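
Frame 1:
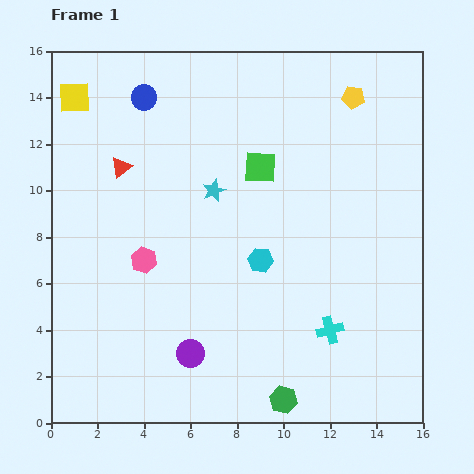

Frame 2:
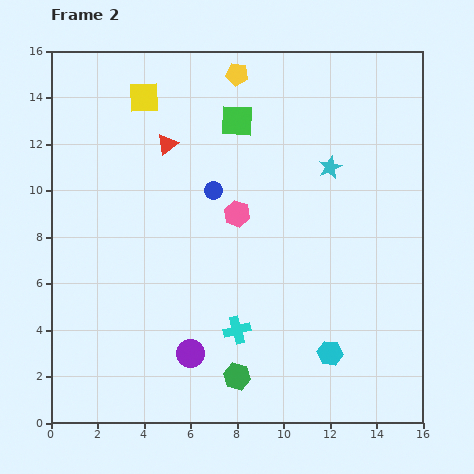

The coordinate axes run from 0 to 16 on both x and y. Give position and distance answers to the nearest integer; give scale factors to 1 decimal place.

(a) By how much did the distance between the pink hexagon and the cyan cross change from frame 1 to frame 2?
-4

Distance in frame 1: 9. Distance in frame 2: 5.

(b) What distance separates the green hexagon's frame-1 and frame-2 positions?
2

The green hexagon moved from (10, 1) to (8, 2), a distance of √(2² + 1²) ≈ 2.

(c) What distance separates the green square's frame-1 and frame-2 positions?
2

The green square moved from (9, 11) to (8, 13), a distance of √(1² + 2²) ≈ 2.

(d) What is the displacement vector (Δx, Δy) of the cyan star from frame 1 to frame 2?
(5, 1)

The cyan star was at (7, 10) in frame 1 and (12, 11) in frame 2.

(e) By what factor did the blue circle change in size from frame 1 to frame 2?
0.7×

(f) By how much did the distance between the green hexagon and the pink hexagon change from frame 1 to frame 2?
-1

Distance in frame 1: 8. Distance in frame 2: 7.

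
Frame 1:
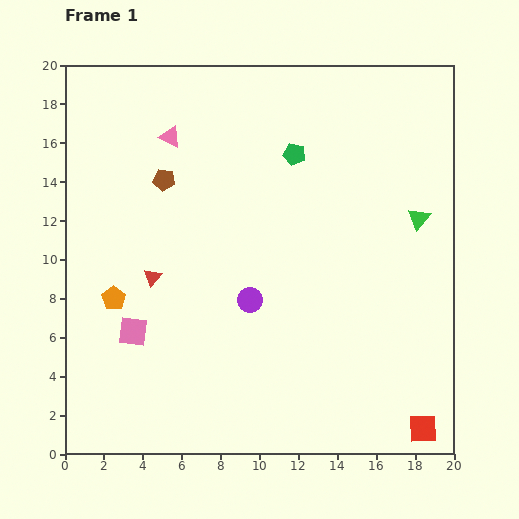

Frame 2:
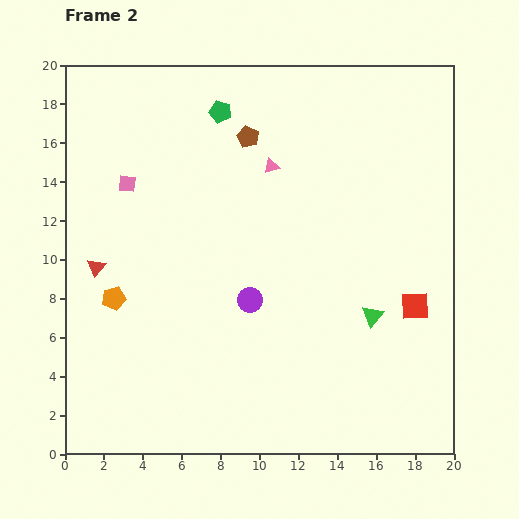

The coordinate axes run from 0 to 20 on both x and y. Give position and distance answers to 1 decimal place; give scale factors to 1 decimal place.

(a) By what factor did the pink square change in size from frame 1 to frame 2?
0.6×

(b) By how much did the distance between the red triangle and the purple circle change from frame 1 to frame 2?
+3.0

Distance in frame 1: 5.1. Distance in frame 2: 8.1.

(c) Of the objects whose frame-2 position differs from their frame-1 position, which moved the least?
the red triangle

(moved 2.9)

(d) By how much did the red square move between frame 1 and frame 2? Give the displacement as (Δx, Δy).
(-0.4, 6.3)

The red square was at (18.4, 1.3) in frame 1 and (18.0, 7.6) in frame 2.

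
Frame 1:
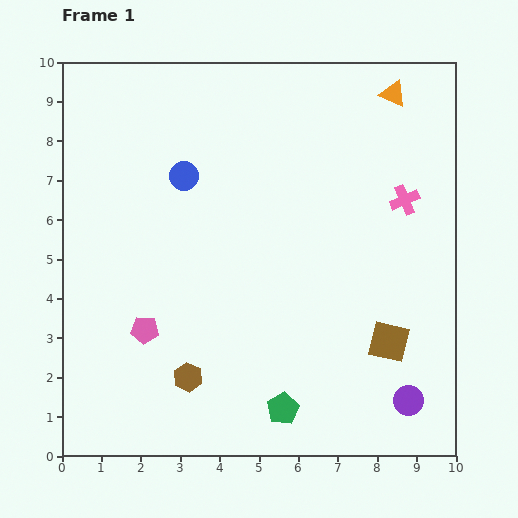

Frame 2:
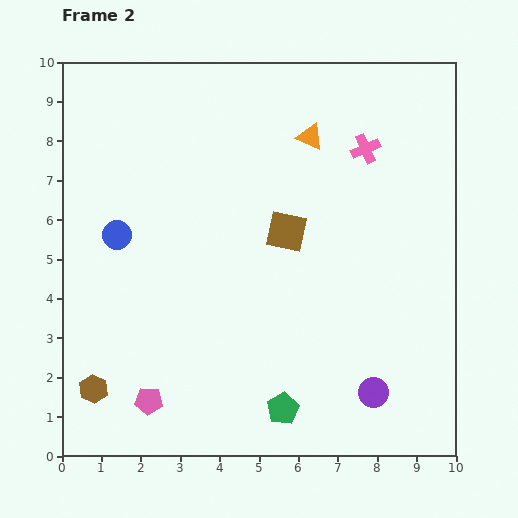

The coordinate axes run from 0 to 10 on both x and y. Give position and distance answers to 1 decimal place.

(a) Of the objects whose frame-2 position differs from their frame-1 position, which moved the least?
the purple circle

(moved 0.9)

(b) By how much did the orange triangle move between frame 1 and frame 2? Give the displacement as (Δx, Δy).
(-2.1, -1.1)

The orange triangle was at (8.4, 9.2) in frame 1 and (6.3, 8.1) in frame 2.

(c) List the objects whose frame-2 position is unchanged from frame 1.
the green pentagon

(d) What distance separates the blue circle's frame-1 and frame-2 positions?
2.3

The blue circle moved from (3.1, 7.1) to (1.4, 5.6), a distance of √(1.7² + 1.5²) ≈ 2.3.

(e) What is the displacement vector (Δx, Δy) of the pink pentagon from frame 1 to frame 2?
(0.1, -1.8)

The pink pentagon was at (2.1, 3.2) in frame 1 and (2.2, 1.4) in frame 2.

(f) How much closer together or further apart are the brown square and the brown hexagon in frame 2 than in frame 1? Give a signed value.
+1.1

Distance in frame 1: 5.2. Distance in frame 2: 6.3.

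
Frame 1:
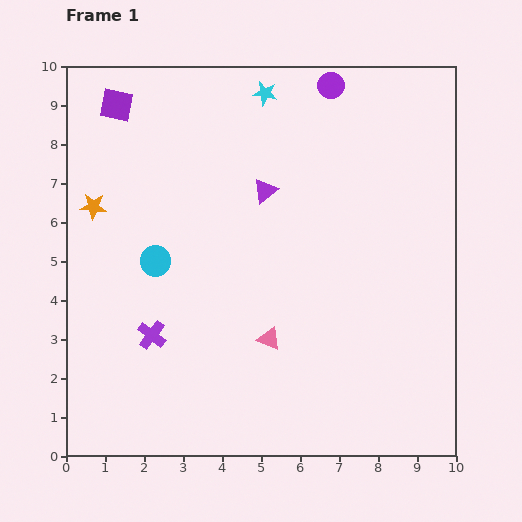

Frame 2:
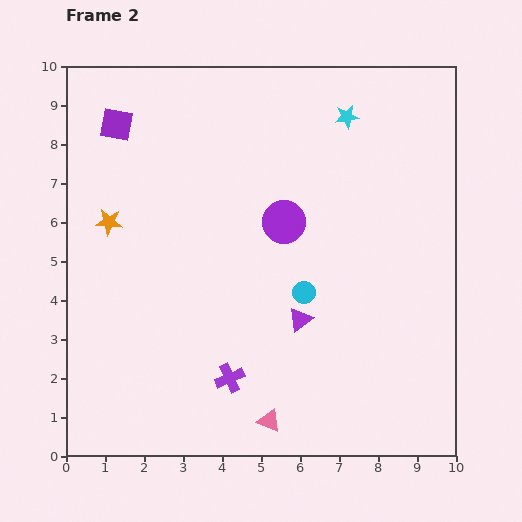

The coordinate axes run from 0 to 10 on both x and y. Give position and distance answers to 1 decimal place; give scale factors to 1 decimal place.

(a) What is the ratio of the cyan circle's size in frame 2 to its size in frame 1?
0.7×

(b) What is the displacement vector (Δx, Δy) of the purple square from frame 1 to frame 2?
(0.0, -0.5)

The purple square was at (1.3, 9.0) in frame 1 and (1.3, 8.5) in frame 2.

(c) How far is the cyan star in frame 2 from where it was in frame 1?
2.2

The cyan star moved from (5.1, 9.3) to (7.2, 8.7), a distance of √(2.1² + 0.6²) ≈ 2.2.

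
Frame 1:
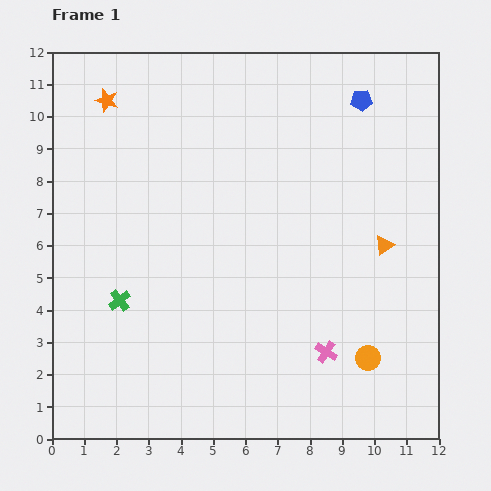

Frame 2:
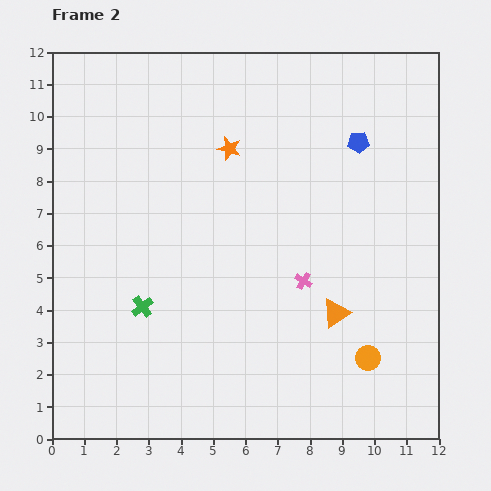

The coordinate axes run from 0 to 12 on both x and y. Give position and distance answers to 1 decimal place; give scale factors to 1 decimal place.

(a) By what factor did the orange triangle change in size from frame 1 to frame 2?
1.5×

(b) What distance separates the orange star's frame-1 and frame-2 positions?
4.1

The orange star moved from (1.7, 10.5) to (5.5, 9.0), a distance of √(3.8² + 1.5²) ≈ 4.1.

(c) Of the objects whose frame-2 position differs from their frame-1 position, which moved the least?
the green cross

(moved 0.7)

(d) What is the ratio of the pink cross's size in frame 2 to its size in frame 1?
0.8×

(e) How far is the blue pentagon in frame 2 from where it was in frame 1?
1.3

The blue pentagon moved from (9.6, 10.5) to (9.5, 9.2), a distance of √(0.1² + 1.3²) ≈ 1.3.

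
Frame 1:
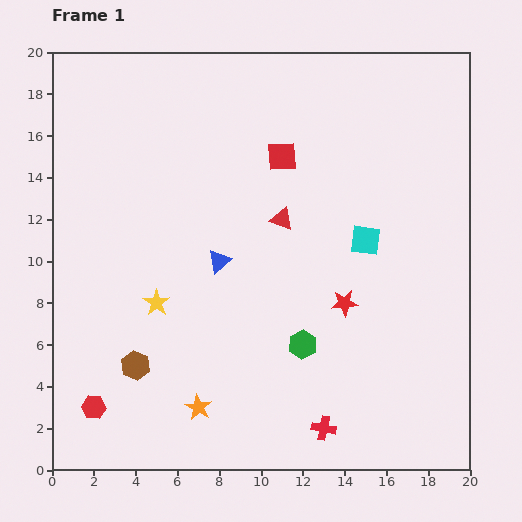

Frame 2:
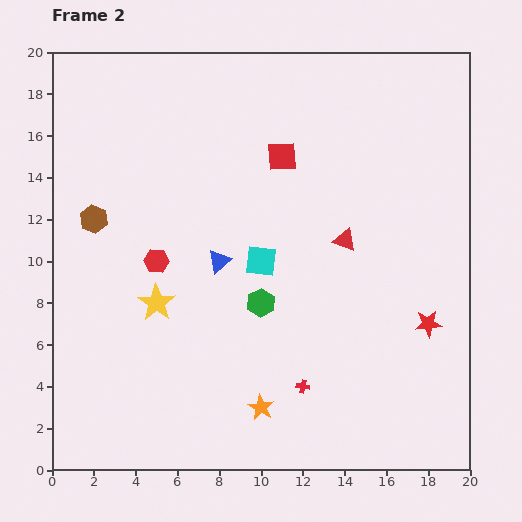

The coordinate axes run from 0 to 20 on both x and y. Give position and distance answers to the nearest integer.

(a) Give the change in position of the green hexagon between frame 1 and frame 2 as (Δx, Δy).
(-2, 2)

The green hexagon was at (12, 6) in frame 1 and (10, 8) in frame 2.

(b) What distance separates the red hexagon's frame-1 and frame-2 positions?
8

The red hexagon moved from (2, 3) to (5, 10), a distance of √(3² + 7²) ≈ 8.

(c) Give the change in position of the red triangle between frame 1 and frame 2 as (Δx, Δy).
(3, -1)

The red triangle was at (11, 12) in frame 1 and (14, 11) in frame 2.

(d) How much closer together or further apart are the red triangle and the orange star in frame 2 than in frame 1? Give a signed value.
-1

Distance in frame 1: 10. Distance in frame 2: 9.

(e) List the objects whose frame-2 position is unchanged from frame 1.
the red square, the blue triangle, the yellow star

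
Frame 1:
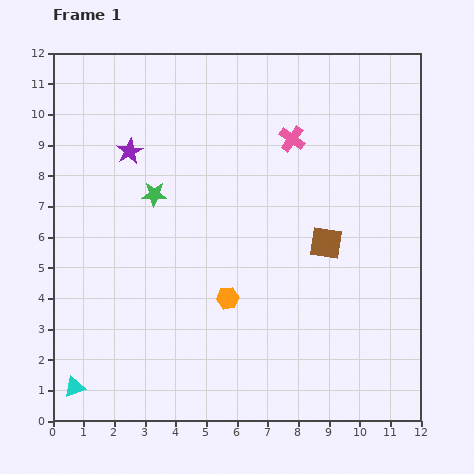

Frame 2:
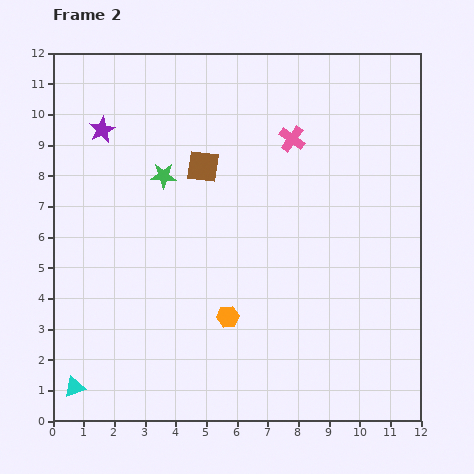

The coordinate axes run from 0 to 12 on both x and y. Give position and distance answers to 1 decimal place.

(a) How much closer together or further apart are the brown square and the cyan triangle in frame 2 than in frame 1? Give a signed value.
-1.2

Distance in frame 1: 9.5. Distance in frame 2: 8.3.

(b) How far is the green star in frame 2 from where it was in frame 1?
0.7

The green star moved from (3.3, 7.4) to (3.6, 8.0), a distance of √(0.3² + 0.6²) ≈ 0.7.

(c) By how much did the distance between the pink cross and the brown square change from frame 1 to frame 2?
-0.6

Distance in frame 1: 3.6. Distance in frame 2: 3.0.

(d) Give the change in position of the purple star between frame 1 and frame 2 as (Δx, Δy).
(-0.9, 0.7)

The purple star was at (2.5, 8.8) in frame 1 and (1.6, 9.5) in frame 2.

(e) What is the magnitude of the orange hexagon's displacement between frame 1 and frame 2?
0.6

The orange hexagon moved from (5.7, 4.0) to (5.7, 3.4), a distance of √(0.0² + 0.6²) ≈ 0.6.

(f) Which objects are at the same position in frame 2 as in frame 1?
the cyan triangle, the pink cross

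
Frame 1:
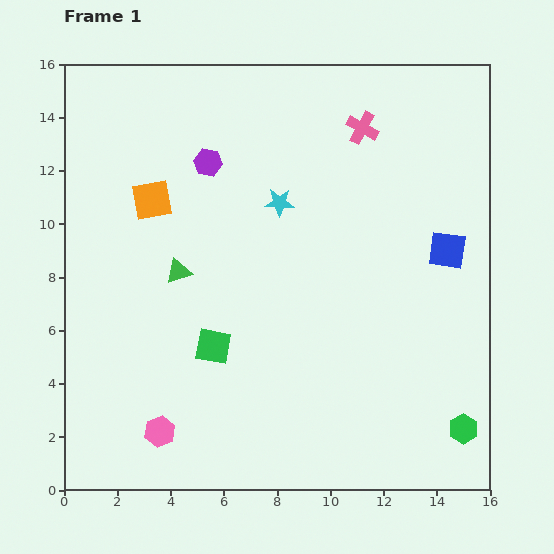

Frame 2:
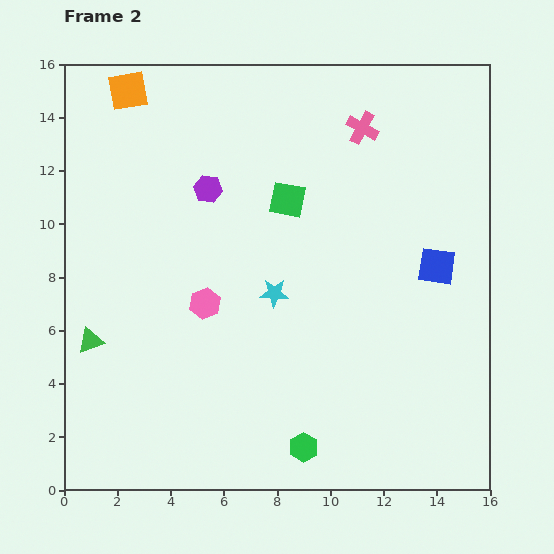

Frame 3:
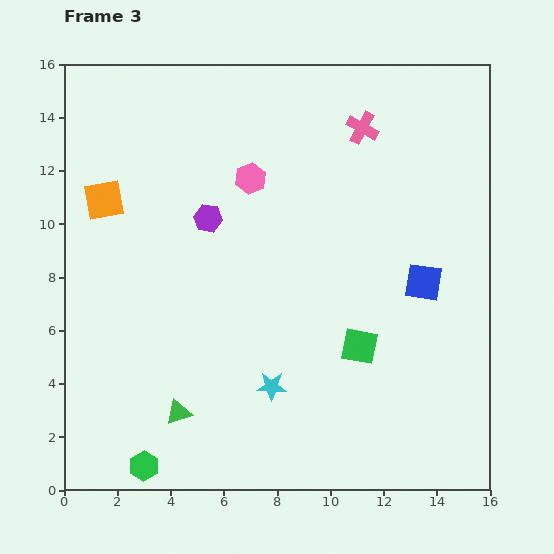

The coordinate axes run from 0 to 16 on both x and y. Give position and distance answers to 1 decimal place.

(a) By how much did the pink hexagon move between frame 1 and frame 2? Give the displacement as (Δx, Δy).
(1.7, 4.8)

The pink hexagon was at (3.6, 2.2) in frame 1 and (5.3, 7.0) in frame 2.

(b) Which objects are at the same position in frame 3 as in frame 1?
the pink cross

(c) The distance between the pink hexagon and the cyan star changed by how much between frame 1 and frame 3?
-1.9

Distance in frame 1: 9.7. Distance in frame 3: 7.8.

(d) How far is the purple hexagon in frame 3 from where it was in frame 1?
2.1

The purple hexagon moved from (5.4, 12.3) to (5.4, 10.2), a distance of √(0.0² + 2.1²) ≈ 2.1.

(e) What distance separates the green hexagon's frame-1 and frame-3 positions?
12.1

The green hexagon moved from (15.0, 2.3) to (3.0, 0.9), a distance of √(12.0² + 1.4²) ≈ 12.1.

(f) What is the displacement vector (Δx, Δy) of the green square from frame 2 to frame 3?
(2.7, -5.5)

The green square was at (8.4, 10.9) in frame 2 and (11.1, 5.4) in frame 3.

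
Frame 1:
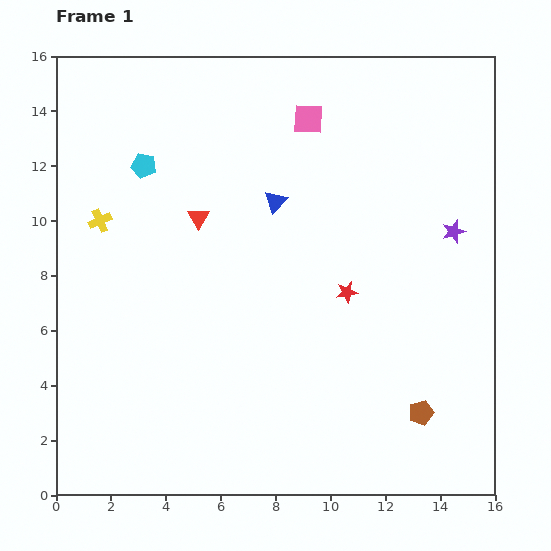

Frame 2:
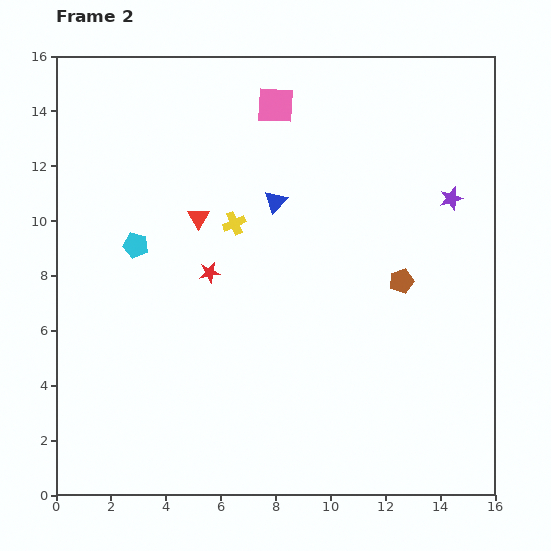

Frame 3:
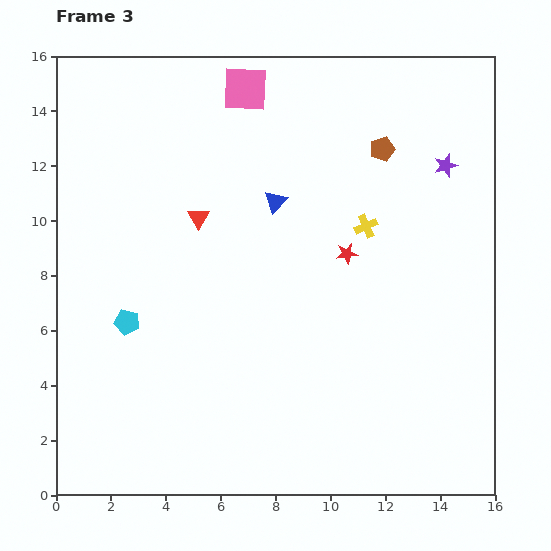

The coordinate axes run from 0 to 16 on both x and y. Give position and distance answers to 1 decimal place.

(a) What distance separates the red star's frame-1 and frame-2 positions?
5.0

The red star moved from (10.6, 7.4) to (5.6, 8.1), a distance of √(5.0² + 0.7²) ≈ 5.0.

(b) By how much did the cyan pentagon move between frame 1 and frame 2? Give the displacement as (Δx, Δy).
(-0.3, -2.9)

The cyan pentagon was at (3.2, 12.0) in frame 1 and (2.9, 9.1) in frame 2.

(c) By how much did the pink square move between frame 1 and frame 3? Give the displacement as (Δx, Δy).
(-2.3, 1.1)

The pink square was at (9.2, 13.7) in frame 1 and (6.9, 14.8) in frame 3.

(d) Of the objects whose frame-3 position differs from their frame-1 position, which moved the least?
the red star

(moved 1.4)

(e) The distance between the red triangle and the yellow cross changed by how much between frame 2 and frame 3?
+4.8

Distance in frame 2: 1.3. Distance in frame 3: 6.1.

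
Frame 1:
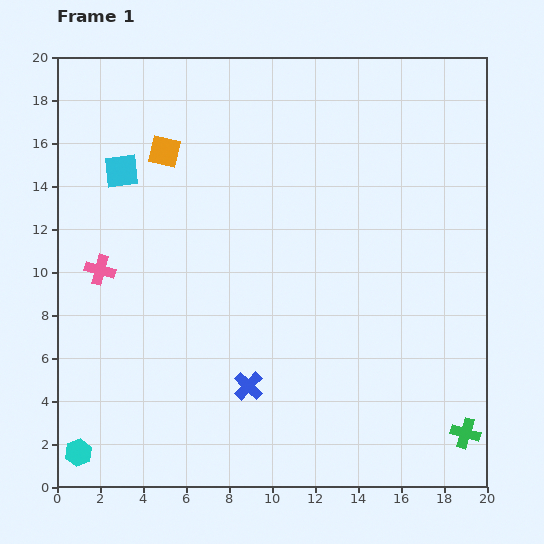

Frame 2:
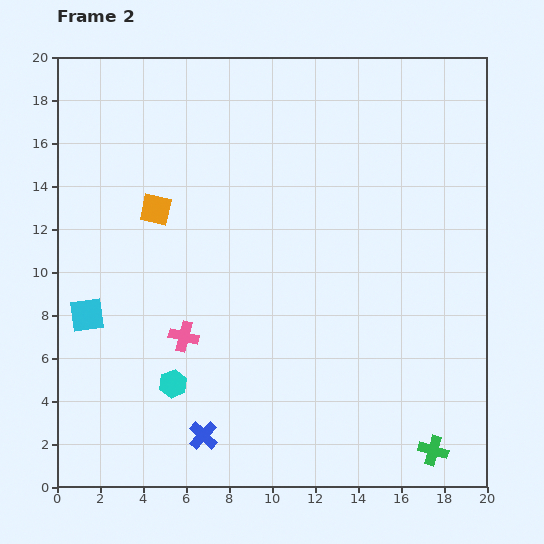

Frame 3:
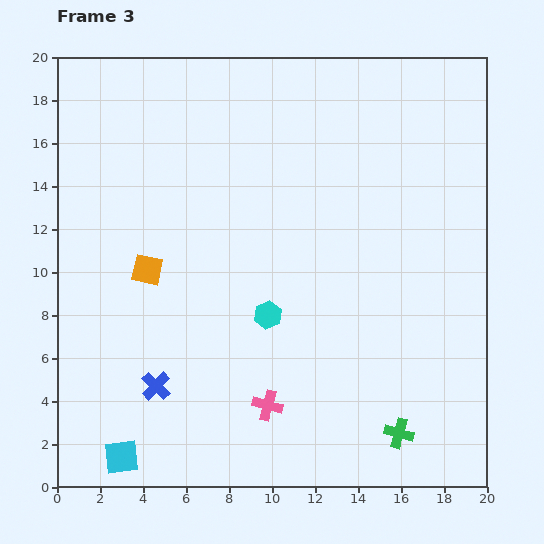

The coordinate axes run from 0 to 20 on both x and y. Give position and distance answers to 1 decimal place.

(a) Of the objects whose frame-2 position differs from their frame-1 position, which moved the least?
the green cross

(moved 1.7)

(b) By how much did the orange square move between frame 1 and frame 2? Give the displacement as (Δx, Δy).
(-0.4, -2.7)

The orange square was at (5.0, 15.6) in frame 1 and (4.6, 12.9) in frame 2.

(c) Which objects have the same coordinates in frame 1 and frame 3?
none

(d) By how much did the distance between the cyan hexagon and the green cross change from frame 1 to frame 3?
-9.8

Distance in frame 1: 18.0. Distance in frame 3: 8.2.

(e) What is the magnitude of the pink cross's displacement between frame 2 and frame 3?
5.0

The pink cross moved from (5.9, 7.0) to (9.8, 3.8), a distance of √(3.9² + 3.2²) ≈ 5.0.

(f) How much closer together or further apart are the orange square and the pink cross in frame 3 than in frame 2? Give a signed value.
+2.4

Distance in frame 2: 6.0. Distance in frame 3: 8.4.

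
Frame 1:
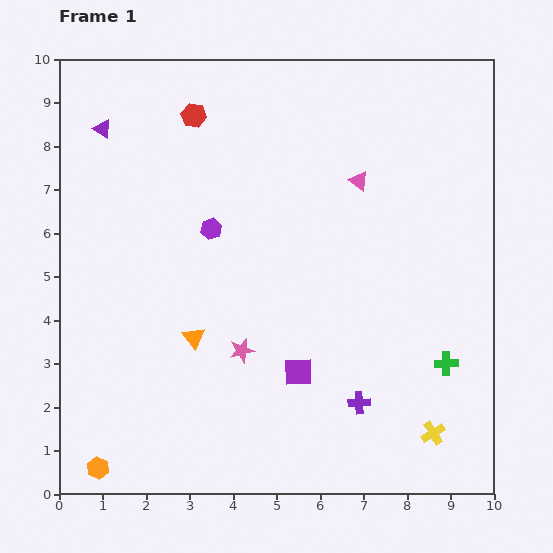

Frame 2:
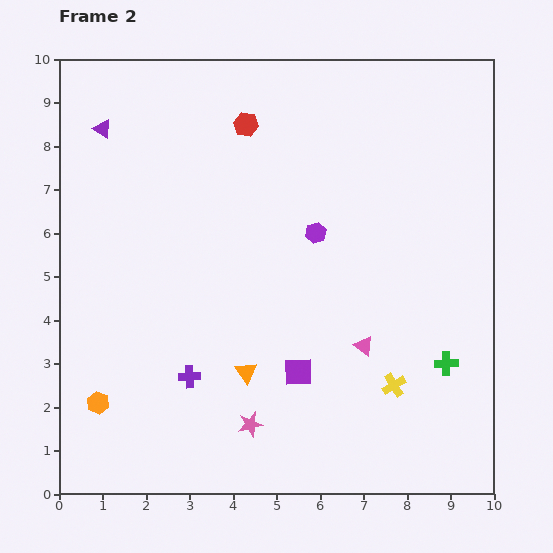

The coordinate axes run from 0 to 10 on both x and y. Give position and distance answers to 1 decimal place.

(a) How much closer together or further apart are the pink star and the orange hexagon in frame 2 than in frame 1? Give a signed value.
-0.8

Distance in frame 1: 4.3. Distance in frame 2: 3.5.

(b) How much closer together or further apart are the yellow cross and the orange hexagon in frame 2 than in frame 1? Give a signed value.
-0.9

Distance in frame 1: 7.7. Distance in frame 2: 6.8.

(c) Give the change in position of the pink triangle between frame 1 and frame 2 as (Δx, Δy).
(0.1, -3.8)

The pink triangle was at (6.9, 7.2) in frame 1 and (7.0, 3.4) in frame 2.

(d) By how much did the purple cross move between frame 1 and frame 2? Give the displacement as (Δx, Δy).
(-3.9, 0.6)

The purple cross was at (6.9, 2.1) in frame 1 and (3.0, 2.7) in frame 2.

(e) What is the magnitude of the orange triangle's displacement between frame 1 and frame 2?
1.4

The orange triangle moved from (3.1, 3.6) to (4.3, 2.8), a distance of √(1.2² + 0.8²) ≈ 1.4.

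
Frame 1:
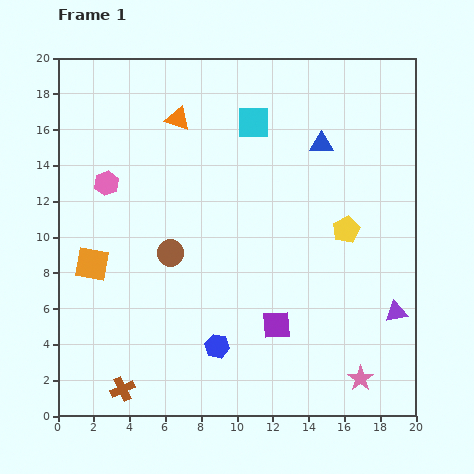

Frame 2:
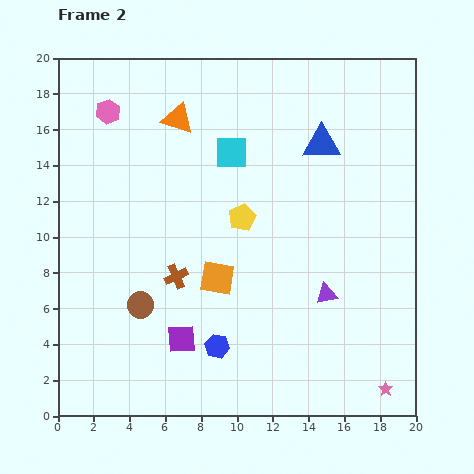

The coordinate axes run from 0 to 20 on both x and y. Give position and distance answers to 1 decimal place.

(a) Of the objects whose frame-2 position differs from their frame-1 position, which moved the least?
the pink star

(moved 1.5)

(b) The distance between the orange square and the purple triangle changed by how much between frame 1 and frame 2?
-11.0

Distance in frame 1: 17.2. Distance in frame 2: 6.2.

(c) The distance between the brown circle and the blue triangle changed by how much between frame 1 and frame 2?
+3.1

Distance in frame 1: 10.4. Distance in frame 2: 13.5.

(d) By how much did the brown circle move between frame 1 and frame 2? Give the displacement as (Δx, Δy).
(-1.7, -2.9)

The brown circle was at (6.3, 9.1) in frame 1 and (4.6, 6.2) in frame 2.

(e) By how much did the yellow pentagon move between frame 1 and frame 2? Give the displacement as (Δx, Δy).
(-5.8, 0.7)

The yellow pentagon was at (16.1, 10.4) in frame 1 and (10.3, 11.1) in frame 2.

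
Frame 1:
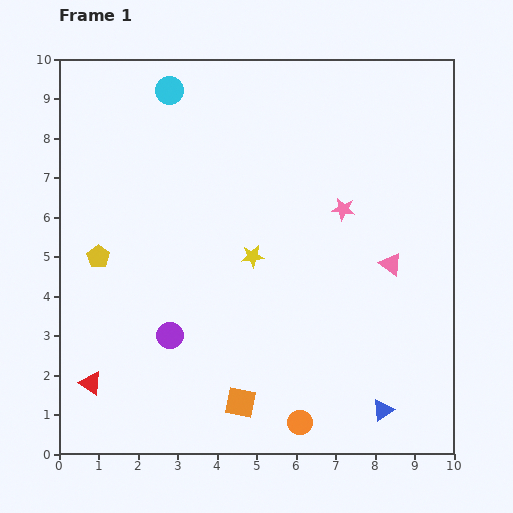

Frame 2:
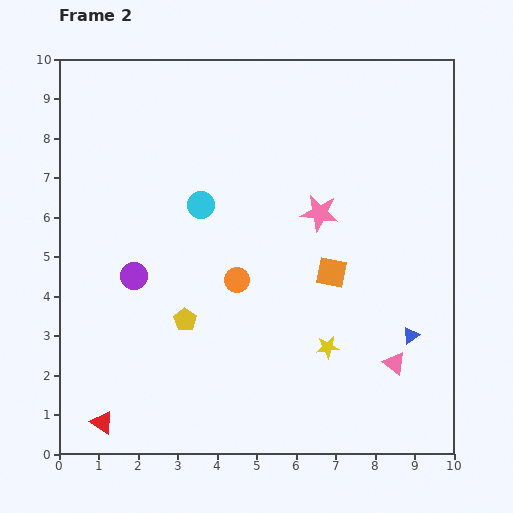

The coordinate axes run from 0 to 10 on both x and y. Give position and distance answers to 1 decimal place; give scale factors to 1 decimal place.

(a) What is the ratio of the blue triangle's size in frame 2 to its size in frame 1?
0.7×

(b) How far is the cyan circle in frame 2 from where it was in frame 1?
3.0

The cyan circle moved from (2.8, 9.2) to (3.6, 6.3), a distance of √(0.8² + 2.9²) ≈ 3.0.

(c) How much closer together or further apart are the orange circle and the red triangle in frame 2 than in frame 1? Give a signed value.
-0.4

Distance in frame 1: 5.4. Distance in frame 2: 5.0.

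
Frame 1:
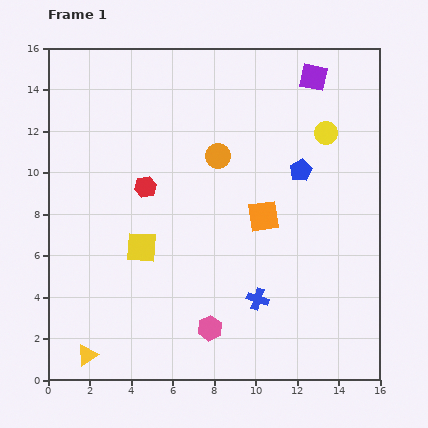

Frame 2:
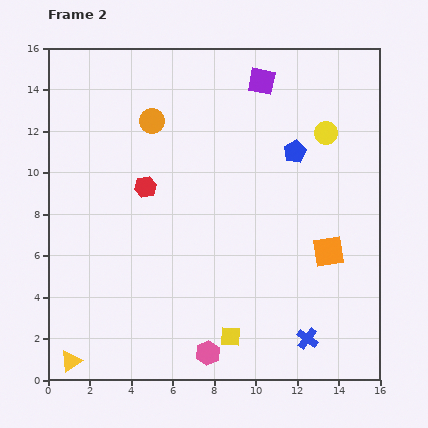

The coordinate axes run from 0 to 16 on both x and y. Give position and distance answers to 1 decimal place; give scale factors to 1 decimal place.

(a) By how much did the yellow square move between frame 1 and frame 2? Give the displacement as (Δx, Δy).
(4.3, -4.3)

The yellow square was at (4.5, 6.4) in frame 1 and (8.8, 2.1) in frame 2.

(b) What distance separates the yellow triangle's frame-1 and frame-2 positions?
0.9

The yellow triangle moved from (1.9, 1.2) to (1.1, 0.9), a distance of √(0.8² + 0.3²) ≈ 0.9.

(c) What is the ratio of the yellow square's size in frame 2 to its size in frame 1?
0.6×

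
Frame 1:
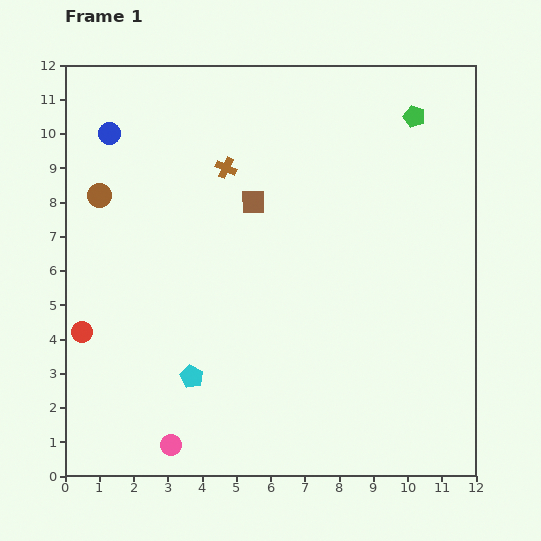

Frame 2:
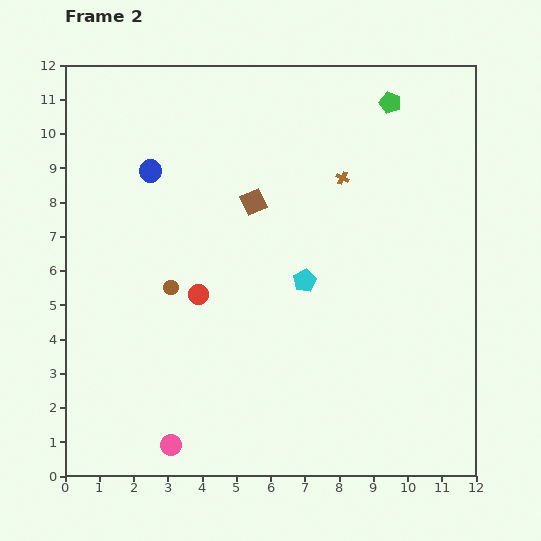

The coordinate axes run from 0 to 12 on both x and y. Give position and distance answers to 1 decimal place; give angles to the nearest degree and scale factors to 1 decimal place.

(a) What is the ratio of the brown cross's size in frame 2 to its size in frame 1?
0.6×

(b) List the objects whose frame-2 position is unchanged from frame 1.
the brown square, the pink circle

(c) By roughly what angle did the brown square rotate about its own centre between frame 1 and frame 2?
23° counter-clockwise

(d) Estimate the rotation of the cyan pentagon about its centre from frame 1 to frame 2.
18° clockwise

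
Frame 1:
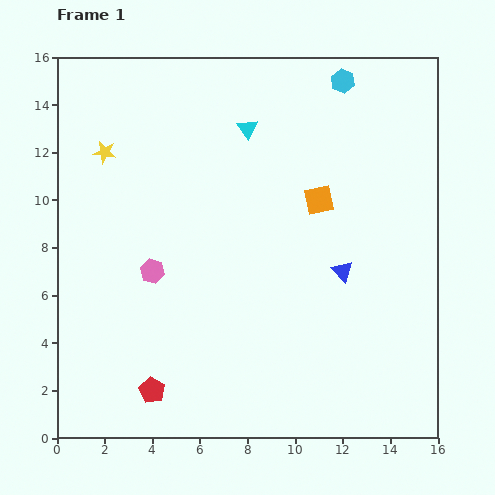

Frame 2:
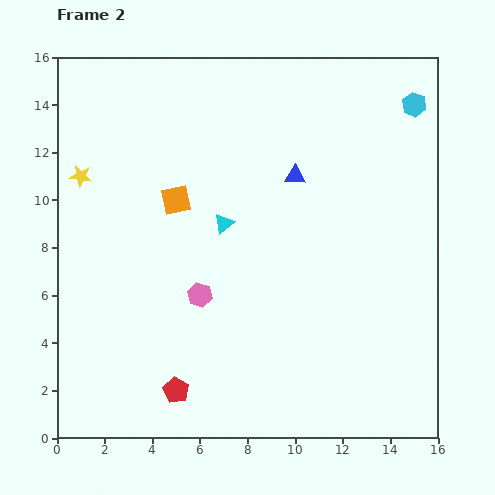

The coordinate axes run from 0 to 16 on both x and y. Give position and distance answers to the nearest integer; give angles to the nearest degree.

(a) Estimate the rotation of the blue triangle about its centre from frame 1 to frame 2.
45° counter-clockwise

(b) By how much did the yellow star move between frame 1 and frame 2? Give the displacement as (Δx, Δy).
(-1, -1)

The yellow star was at (2, 12) in frame 1 and (1, 11) in frame 2.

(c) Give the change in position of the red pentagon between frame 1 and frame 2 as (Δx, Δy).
(1, 0)

The red pentagon was at (4, 2) in frame 1 and (5, 2) in frame 2.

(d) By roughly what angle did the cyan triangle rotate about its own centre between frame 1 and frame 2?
26° clockwise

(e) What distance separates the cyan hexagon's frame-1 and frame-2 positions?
3

The cyan hexagon moved from (12, 15) to (15, 14), a distance of √(3² + 1²) ≈ 3.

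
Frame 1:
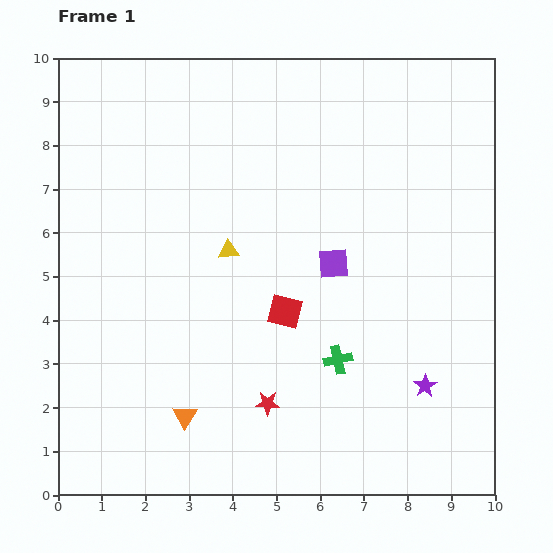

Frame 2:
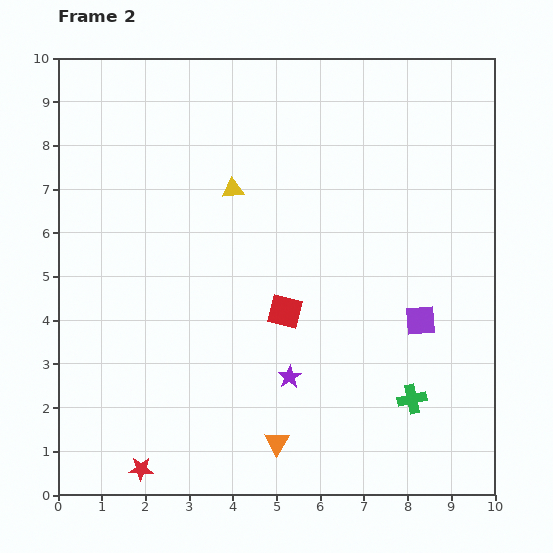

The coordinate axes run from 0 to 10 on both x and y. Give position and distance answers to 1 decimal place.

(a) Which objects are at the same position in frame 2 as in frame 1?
the red square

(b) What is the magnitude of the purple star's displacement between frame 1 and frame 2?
3.1

The purple star moved from (8.4, 2.5) to (5.3, 2.7), a distance of √(3.1² + 0.2²) ≈ 3.1.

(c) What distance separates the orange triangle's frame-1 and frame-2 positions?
2.2

The orange triangle moved from (2.9, 1.8) to (5.0, 1.2), a distance of √(2.1² + 0.6²) ≈ 2.2.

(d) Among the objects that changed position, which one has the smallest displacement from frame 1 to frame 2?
the yellow triangle

(moved 1.4)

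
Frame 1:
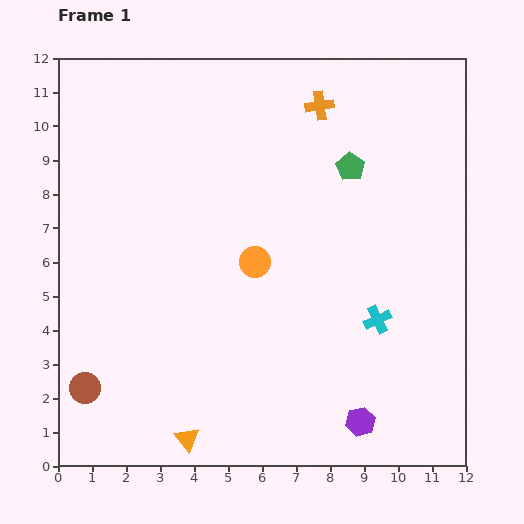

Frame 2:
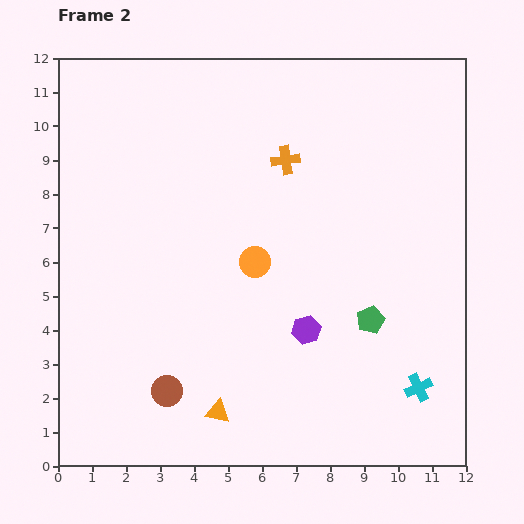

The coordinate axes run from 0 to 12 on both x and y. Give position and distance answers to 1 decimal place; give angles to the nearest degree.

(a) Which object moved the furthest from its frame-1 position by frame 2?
the green pentagon

(moved 4.5; next 3.1)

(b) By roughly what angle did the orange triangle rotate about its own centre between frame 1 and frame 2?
38° counter-clockwise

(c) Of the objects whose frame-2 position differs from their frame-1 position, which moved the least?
the orange triangle

(moved 1.2)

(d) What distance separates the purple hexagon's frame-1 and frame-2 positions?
3.1

The purple hexagon moved from (8.9, 1.3) to (7.3, 4.0), a distance of √(1.6² + 2.7²) ≈ 3.1.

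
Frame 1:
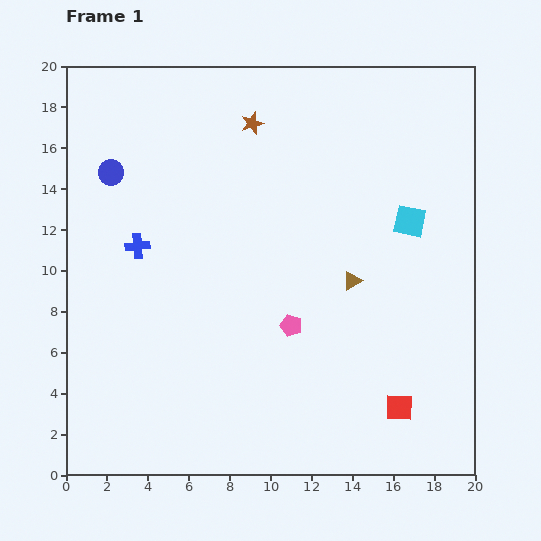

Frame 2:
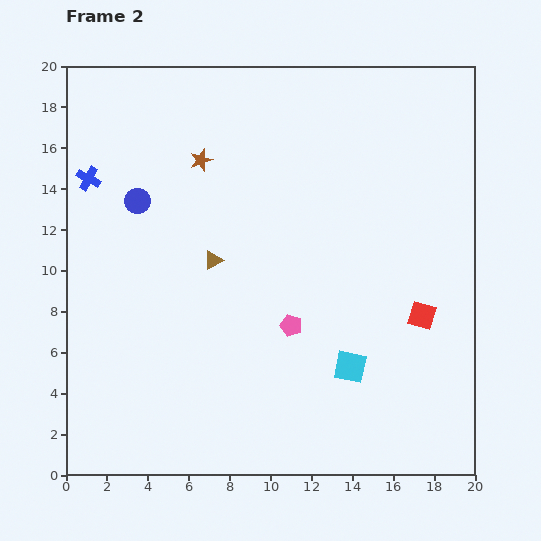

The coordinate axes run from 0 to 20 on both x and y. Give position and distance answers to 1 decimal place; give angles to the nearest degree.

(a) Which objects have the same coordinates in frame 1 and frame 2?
the pink pentagon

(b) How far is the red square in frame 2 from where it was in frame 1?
4.6

The red square moved from (16.3, 3.3) to (17.4, 7.8), a distance of √(1.1² + 4.5²) ≈ 4.6.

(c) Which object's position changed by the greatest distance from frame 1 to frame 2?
the cyan square

(moved 7.7; next 6.9)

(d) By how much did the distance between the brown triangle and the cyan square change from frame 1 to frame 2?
+4.5

Distance in frame 1: 4.0. Distance in frame 2: 8.5.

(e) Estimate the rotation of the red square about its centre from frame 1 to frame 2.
17° clockwise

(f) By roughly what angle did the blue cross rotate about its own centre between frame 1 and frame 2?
33° clockwise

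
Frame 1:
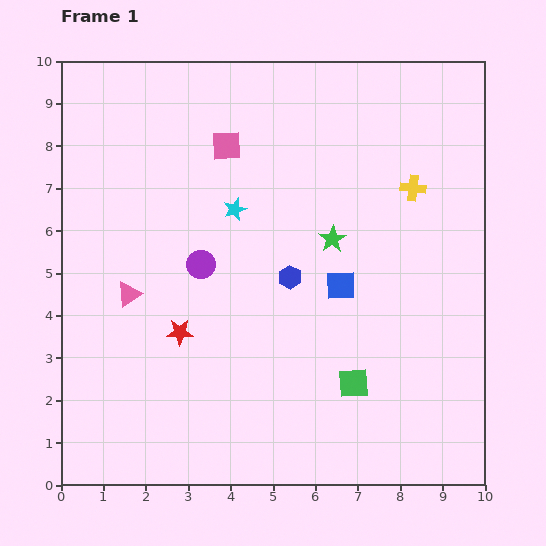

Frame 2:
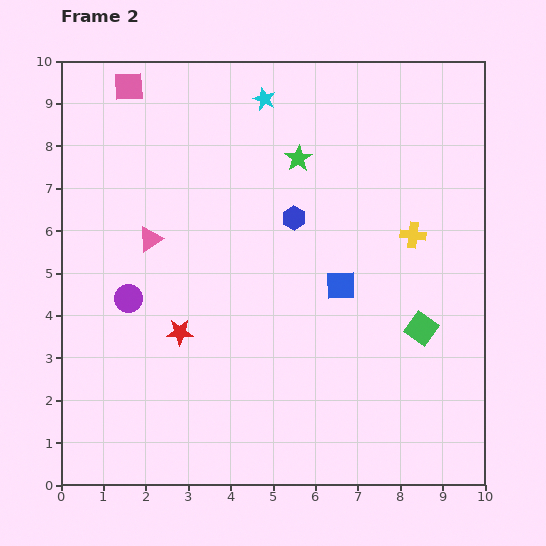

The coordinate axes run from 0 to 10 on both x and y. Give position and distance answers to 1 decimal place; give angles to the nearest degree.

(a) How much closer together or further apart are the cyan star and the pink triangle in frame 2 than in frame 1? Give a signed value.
+1.1

Distance in frame 1: 3.2. Distance in frame 2: 4.3.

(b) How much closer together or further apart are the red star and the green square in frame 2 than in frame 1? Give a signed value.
+1.4

Distance in frame 1: 4.3. Distance in frame 2: 5.7.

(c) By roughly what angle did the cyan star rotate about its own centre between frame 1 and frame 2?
29° counter-clockwise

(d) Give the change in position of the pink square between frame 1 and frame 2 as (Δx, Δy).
(-2.3, 1.4)

The pink square was at (3.9, 8.0) in frame 1 and (1.6, 9.4) in frame 2.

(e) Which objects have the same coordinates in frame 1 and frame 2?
the blue square, the red star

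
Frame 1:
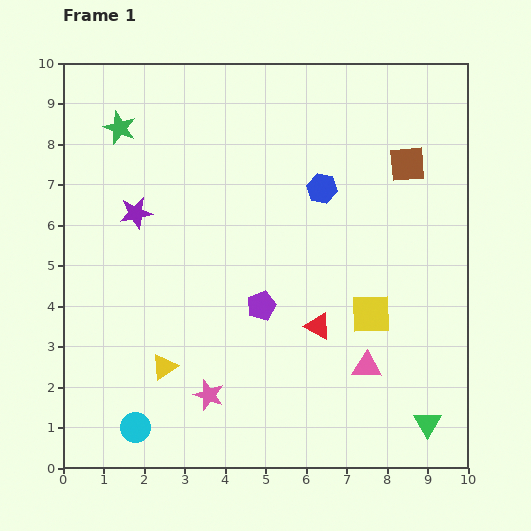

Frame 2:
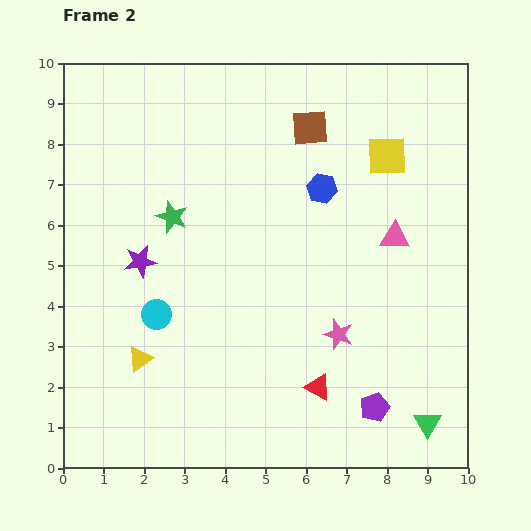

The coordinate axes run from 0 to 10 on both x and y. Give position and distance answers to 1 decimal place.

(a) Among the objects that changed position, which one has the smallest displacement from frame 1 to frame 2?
the yellow triangle

(moved 0.6)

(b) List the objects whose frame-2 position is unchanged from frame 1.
the blue hexagon, the green triangle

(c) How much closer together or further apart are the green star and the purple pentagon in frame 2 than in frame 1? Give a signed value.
+1.3

Distance in frame 1: 5.6. Distance in frame 2: 6.9.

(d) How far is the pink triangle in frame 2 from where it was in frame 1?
3.3

The pink triangle moved from (7.5, 2.5) to (8.2, 5.7), a distance of √(0.7² + 3.2²) ≈ 3.3.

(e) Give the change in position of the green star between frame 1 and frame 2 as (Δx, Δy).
(1.3, -2.2)

The green star was at (1.4, 8.4) in frame 1 and (2.7, 6.2) in frame 2.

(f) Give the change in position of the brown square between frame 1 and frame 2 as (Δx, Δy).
(-2.4, 0.9)

The brown square was at (8.5, 7.5) in frame 1 and (6.1, 8.4) in frame 2.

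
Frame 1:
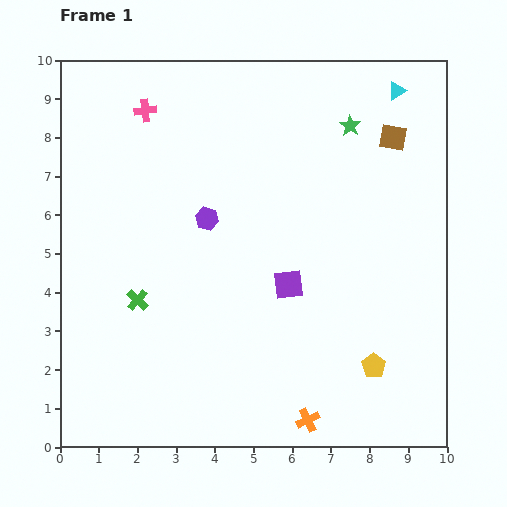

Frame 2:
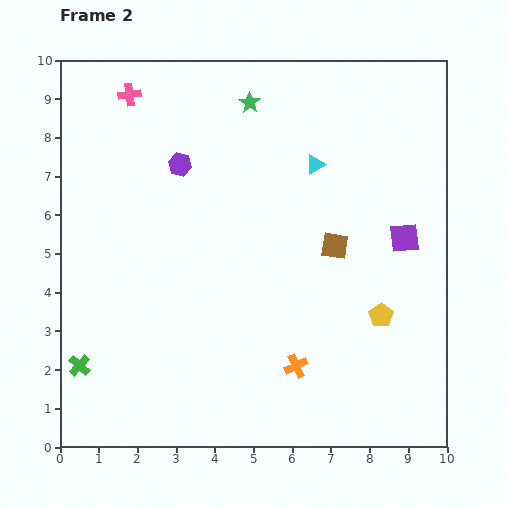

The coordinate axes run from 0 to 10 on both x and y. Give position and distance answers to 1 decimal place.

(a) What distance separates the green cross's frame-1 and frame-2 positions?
2.3

The green cross moved from (2.0, 3.8) to (0.5, 2.1), a distance of √(1.5² + 1.7²) ≈ 2.3.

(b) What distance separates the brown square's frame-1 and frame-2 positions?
3.2

The brown square moved from (8.6, 8.0) to (7.1, 5.2), a distance of √(1.5² + 2.8²) ≈ 3.2.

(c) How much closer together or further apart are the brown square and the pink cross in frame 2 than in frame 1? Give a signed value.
+0.2

Distance in frame 1: 6.4. Distance in frame 2: 6.6.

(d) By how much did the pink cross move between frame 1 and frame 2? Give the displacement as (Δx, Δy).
(-0.4, 0.4)

The pink cross was at (2.2, 8.7) in frame 1 and (1.8, 9.1) in frame 2.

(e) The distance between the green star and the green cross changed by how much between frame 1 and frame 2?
+1.0

Distance in frame 1: 7.1. Distance in frame 2: 8.1.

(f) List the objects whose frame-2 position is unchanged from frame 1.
none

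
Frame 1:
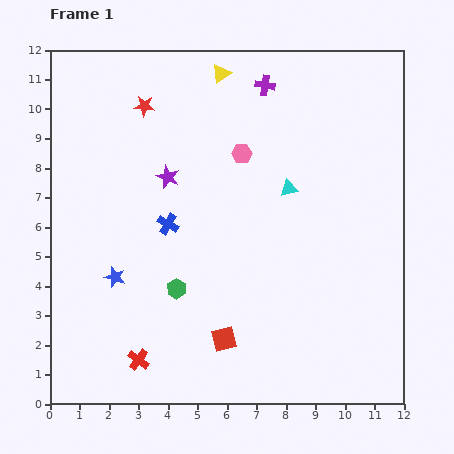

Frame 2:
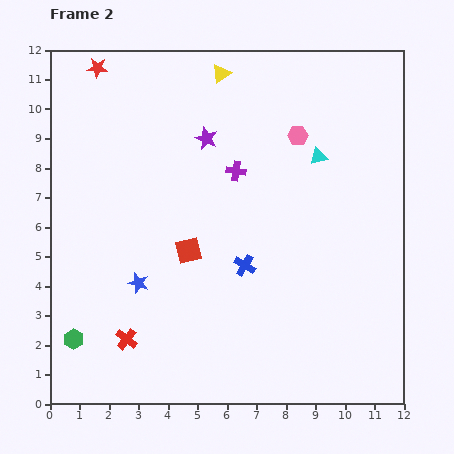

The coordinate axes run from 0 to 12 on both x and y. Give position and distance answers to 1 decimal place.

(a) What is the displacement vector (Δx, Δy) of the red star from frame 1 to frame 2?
(-1.6, 1.3)

The red star was at (3.2, 10.1) in frame 1 and (1.6, 11.4) in frame 2.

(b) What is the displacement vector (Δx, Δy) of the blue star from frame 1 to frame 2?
(0.8, -0.2)

The blue star was at (2.2, 4.3) in frame 1 and (3.0, 4.1) in frame 2.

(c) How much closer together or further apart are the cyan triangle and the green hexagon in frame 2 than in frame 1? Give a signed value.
+5.3

Distance in frame 1: 5.1. Distance in frame 2: 10.4.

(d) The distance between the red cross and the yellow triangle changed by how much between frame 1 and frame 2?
-0.5

Distance in frame 1: 10.1. Distance in frame 2: 9.6.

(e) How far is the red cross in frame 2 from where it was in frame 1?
0.8

The red cross moved from (3.0, 1.5) to (2.6, 2.2), a distance of √(0.4² + 0.7²) ≈ 0.8.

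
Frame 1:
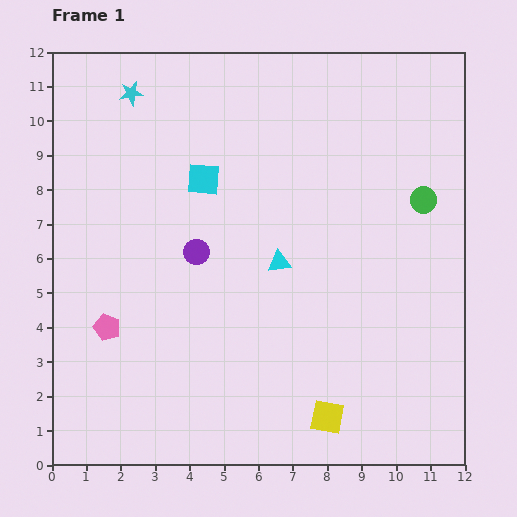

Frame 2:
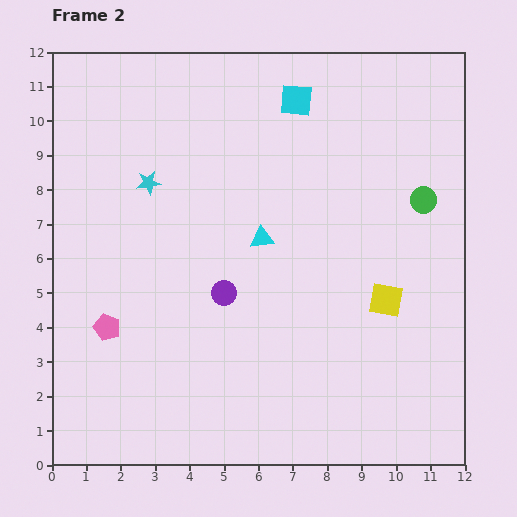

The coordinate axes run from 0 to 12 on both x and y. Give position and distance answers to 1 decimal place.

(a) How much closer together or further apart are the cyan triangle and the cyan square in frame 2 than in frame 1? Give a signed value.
+0.8

Distance in frame 1: 3.3. Distance in frame 2: 4.1.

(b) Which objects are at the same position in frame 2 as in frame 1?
the pink pentagon, the green circle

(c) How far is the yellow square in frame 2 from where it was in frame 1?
3.8

The yellow square moved from (8.0, 1.4) to (9.7, 4.8), a distance of √(1.7² + 3.4²) ≈ 3.8.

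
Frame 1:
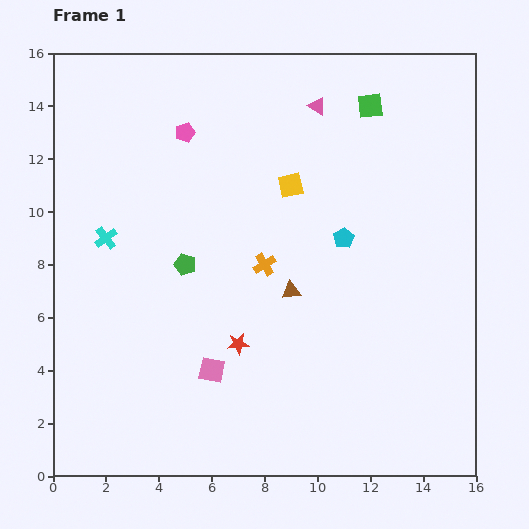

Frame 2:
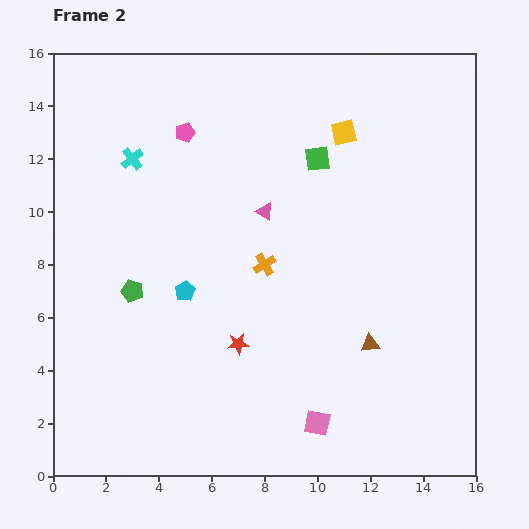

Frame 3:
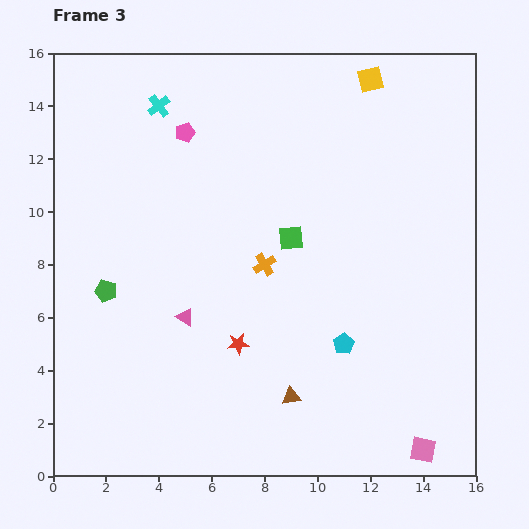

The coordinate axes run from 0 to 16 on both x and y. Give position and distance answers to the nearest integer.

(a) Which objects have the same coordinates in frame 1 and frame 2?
the red star, the orange cross, the pink pentagon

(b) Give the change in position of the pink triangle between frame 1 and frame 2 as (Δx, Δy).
(-2, -4)

The pink triangle was at (10, 14) in frame 1 and (8, 10) in frame 2.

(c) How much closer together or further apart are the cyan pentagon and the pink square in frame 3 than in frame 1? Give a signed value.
-2

Distance in frame 1: 7. Distance in frame 3: 5.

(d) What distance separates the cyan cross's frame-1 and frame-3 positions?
5

The cyan cross moved from (2, 9) to (4, 14), a distance of √(2² + 5²) ≈ 5.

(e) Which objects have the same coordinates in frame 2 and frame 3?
the red star, the orange cross, the pink pentagon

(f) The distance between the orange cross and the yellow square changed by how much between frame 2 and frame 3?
+2

Distance in frame 2: 6. Distance in frame 3: 8.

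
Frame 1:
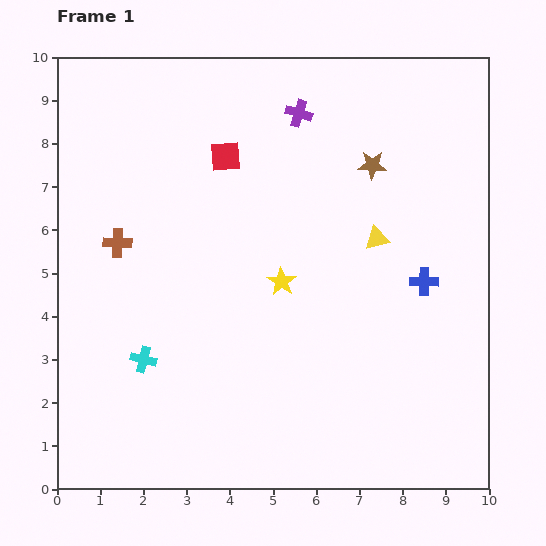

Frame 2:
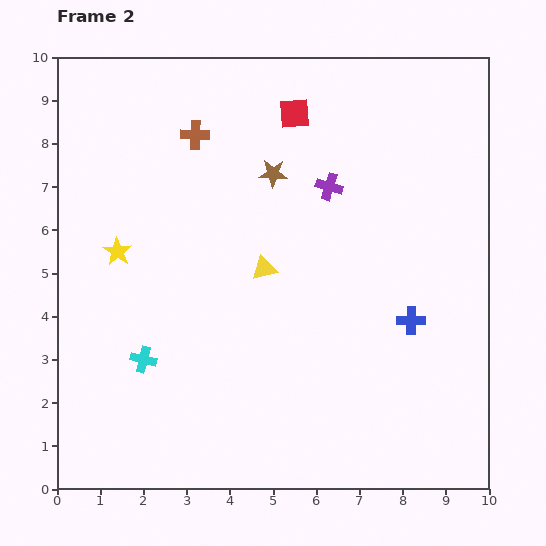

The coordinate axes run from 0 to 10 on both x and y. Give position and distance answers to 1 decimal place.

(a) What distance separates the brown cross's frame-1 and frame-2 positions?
3.1

The brown cross moved from (1.4, 5.7) to (3.2, 8.2), a distance of √(1.8² + 2.5²) ≈ 3.1.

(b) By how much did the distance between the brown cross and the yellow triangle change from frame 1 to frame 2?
-2.5

Distance in frame 1: 6.0. Distance in frame 2: 3.5.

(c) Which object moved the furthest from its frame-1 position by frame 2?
the yellow star

(moved 3.9; next 3.1)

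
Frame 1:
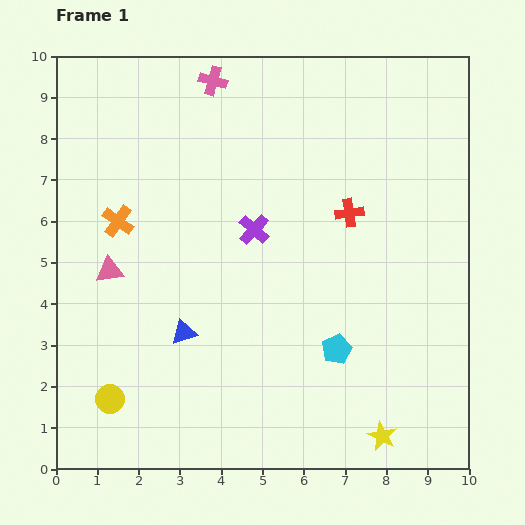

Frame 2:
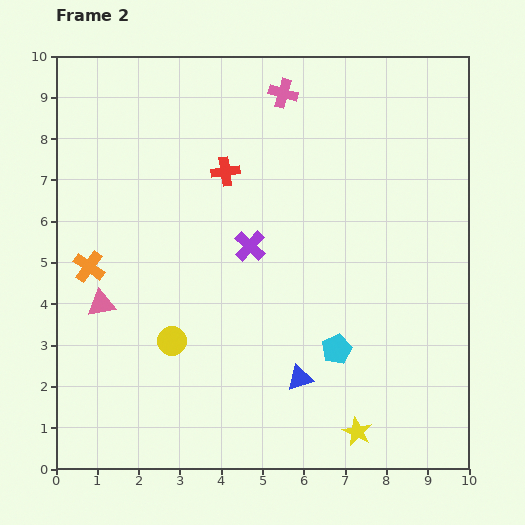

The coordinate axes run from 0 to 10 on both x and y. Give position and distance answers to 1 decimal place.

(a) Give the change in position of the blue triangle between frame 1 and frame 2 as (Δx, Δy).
(2.8, -1.1)

The blue triangle was at (3.1, 3.3) in frame 1 and (5.9, 2.2) in frame 2.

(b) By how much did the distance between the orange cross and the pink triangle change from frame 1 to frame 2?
-0.3

Distance in frame 1: 1.2. Distance in frame 2: 0.9.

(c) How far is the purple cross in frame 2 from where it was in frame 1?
0.4

The purple cross moved from (4.8, 5.8) to (4.7, 5.4), a distance of √(0.1² + 0.4²) ≈ 0.4.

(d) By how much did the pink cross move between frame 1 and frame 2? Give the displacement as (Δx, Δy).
(1.7, -0.3)

The pink cross was at (3.8, 9.4) in frame 1 and (5.5, 9.1) in frame 2.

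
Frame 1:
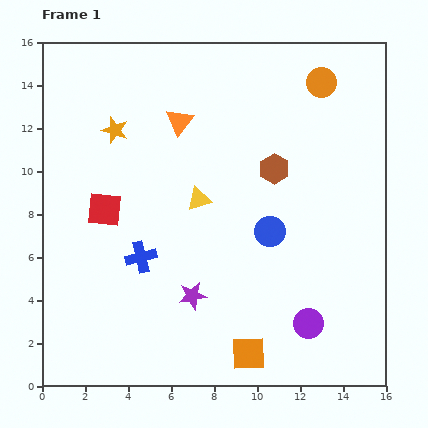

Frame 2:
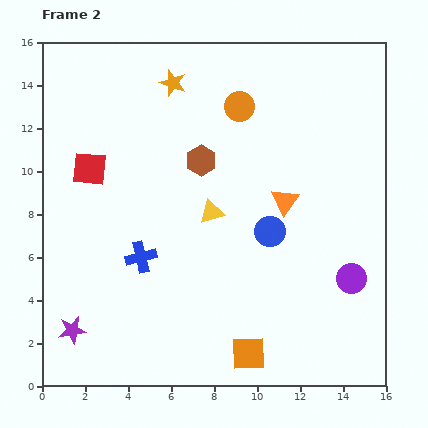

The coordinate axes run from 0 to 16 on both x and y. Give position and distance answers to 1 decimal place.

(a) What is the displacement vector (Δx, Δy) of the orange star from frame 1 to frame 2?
(2.7, 2.2)

The orange star was at (3.4, 11.9) in frame 1 and (6.1, 14.1) in frame 2.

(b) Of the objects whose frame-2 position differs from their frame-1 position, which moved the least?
the yellow triangle

(moved 0.8)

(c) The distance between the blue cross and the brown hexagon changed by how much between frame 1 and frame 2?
-2.1

Distance in frame 1: 7.4. Distance in frame 2: 5.3.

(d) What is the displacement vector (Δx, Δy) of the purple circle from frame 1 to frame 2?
(2.0, 2.1)

The purple circle was at (12.4, 2.9) in frame 1 and (14.4, 5.0) in frame 2.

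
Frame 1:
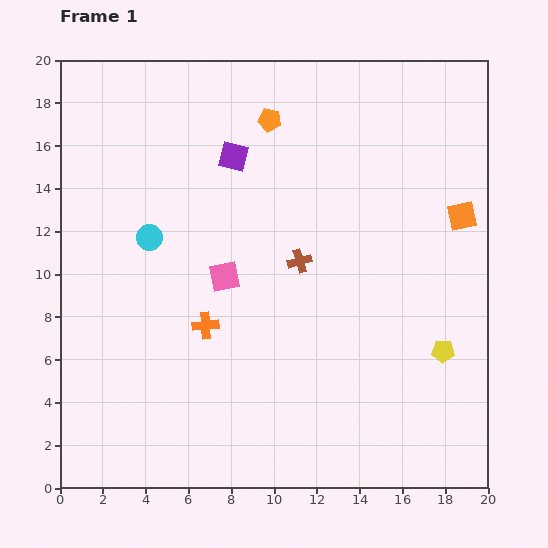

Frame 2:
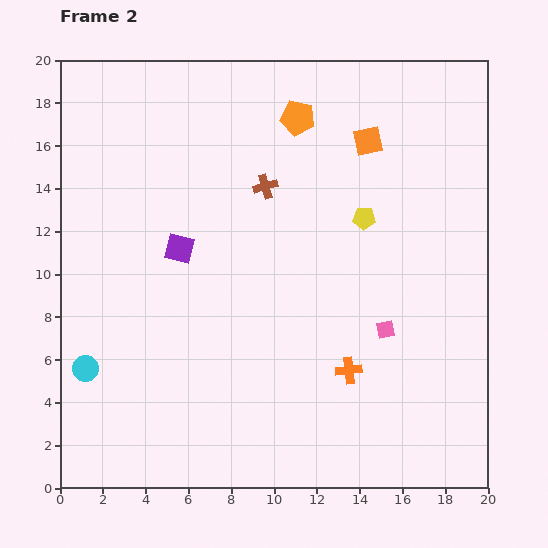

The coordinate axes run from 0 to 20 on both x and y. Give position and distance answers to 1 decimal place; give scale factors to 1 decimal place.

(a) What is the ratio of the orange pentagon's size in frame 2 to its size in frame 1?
1.5×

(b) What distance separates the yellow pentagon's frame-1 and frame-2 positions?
7.2

The yellow pentagon moved from (17.9, 6.4) to (14.2, 12.6), a distance of √(3.7² + 6.2²) ≈ 7.2.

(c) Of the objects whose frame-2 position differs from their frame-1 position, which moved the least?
the orange pentagon

(moved 1.3)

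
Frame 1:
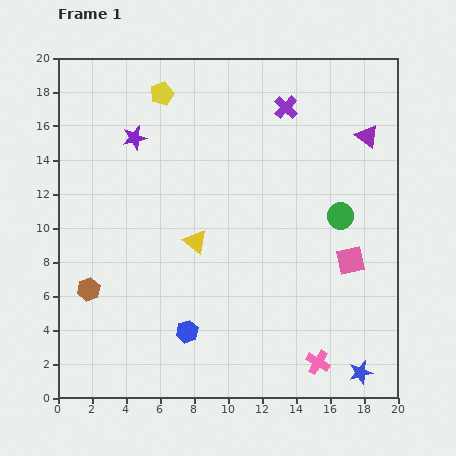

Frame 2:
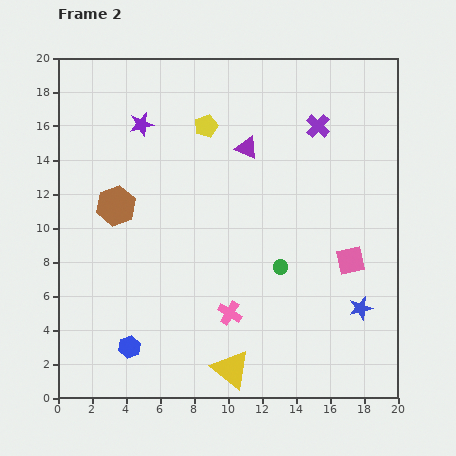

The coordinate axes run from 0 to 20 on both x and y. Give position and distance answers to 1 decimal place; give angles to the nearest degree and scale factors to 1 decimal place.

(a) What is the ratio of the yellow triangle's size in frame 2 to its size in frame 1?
1.6×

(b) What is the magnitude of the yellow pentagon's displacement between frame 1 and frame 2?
3.2

The yellow pentagon moved from (6.1, 17.9) to (8.7, 16.0), a distance of √(2.6² + 1.9²) ≈ 3.2.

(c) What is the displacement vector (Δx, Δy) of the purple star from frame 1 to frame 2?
(0.4, 0.8)

The purple star was at (4.5, 15.3) in frame 1 and (4.9, 16.1) in frame 2.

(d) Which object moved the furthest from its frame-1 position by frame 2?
the yellow triangle

(moved 7.8; next 7.1)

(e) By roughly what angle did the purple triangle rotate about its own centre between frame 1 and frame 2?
15° counter-clockwise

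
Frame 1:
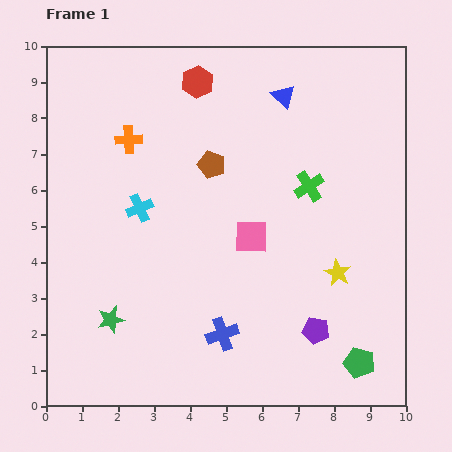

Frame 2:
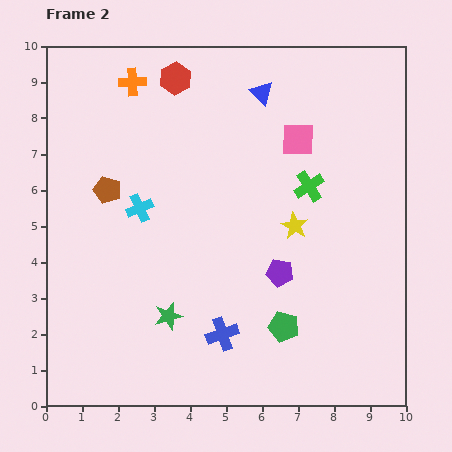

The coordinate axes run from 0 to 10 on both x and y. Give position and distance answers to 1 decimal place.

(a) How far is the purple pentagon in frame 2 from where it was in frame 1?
1.9

The purple pentagon moved from (7.5, 2.1) to (6.5, 3.7), a distance of √(1.0² + 1.6²) ≈ 1.9.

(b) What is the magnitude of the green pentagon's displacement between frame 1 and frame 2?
2.3

The green pentagon moved from (8.7, 1.2) to (6.6, 2.2), a distance of √(2.1² + 1.0²) ≈ 2.3.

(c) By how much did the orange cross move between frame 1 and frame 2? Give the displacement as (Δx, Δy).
(0.1, 1.6)

The orange cross was at (2.3, 7.4) in frame 1 and (2.4, 9.0) in frame 2.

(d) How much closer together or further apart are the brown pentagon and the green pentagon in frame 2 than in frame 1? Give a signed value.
-0.7

Distance in frame 1: 6.9. Distance in frame 2: 6.2.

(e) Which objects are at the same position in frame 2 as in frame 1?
the green cross, the blue cross, the cyan cross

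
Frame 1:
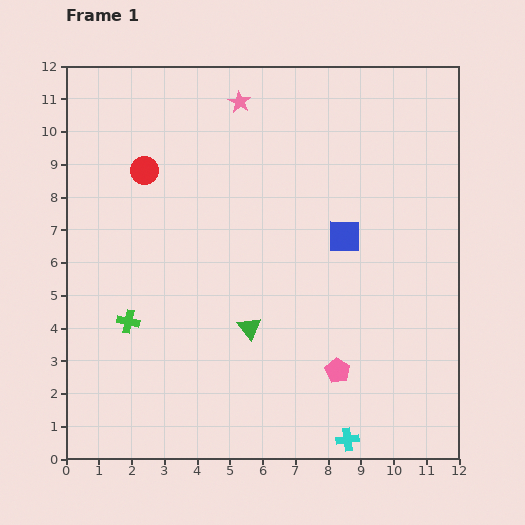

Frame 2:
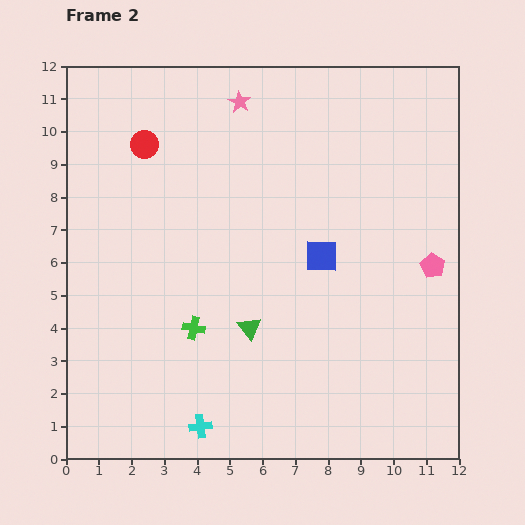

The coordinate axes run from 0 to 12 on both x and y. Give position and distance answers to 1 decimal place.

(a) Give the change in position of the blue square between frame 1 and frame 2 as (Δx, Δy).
(-0.7, -0.6)

The blue square was at (8.5, 6.8) in frame 1 and (7.8, 6.2) in frame 2.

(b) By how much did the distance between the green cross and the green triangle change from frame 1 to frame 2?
-2.0

Distance in frame 1: 3.7. Distance in frame 2: 1.7.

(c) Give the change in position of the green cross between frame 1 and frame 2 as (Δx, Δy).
(2.0, -0.2)

The green cross was at (1.9, 4.2) in frame 1 and (3.9, 4.0) in frame 2.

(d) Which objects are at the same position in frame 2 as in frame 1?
the pink star, the green triangle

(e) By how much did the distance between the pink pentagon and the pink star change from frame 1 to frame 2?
-1.0

Distance in frame 1: 8.7. Distance in frame 2: 7.7.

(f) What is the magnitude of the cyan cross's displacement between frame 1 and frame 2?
4.5

The cyan cross moved from (8.6, 0.6) to (4.1, 1.0), a distance of √(4.5² + 0.4²) ≈ 4.5.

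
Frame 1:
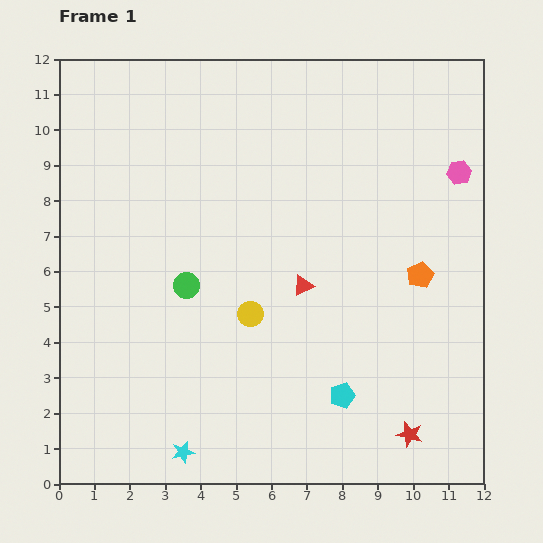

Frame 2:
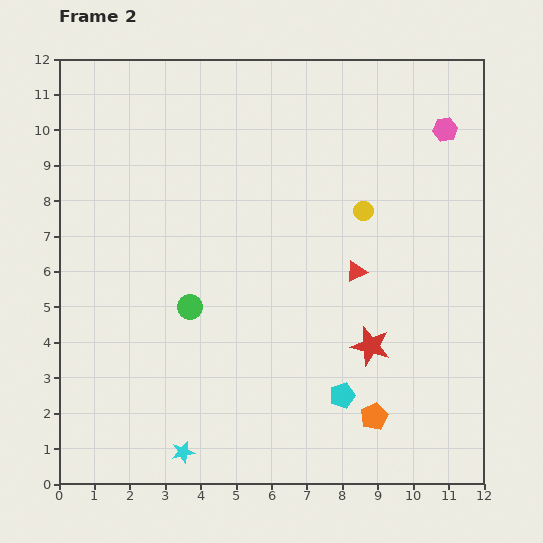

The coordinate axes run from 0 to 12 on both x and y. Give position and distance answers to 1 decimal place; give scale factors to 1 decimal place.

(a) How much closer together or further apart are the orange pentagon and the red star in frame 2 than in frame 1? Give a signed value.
-2.5

Distance in frame 1: 4.5. Distance in frame 2: 2.0.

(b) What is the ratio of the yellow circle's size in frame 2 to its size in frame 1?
0.8×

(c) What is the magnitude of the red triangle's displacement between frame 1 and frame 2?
1.6

The red triangle moved from (6.9, 5.6) to (8.4, 6.0), a distance of √(1.5² + 0.4²) ≈ 1.6.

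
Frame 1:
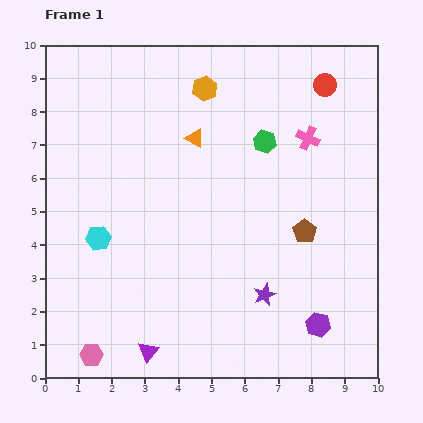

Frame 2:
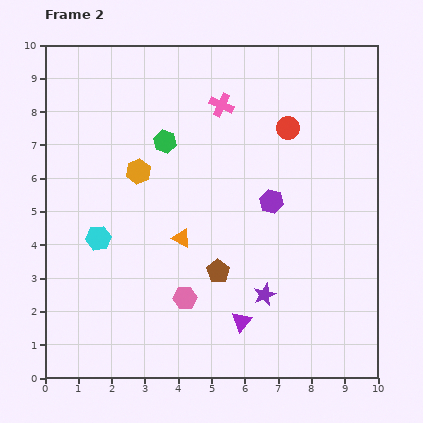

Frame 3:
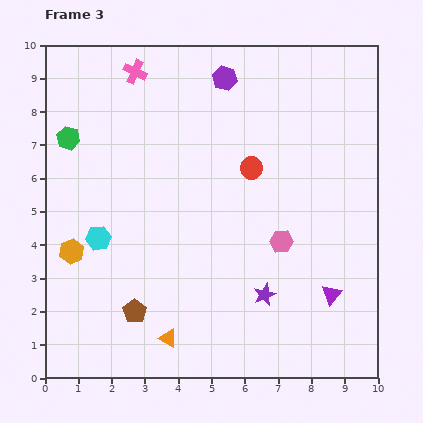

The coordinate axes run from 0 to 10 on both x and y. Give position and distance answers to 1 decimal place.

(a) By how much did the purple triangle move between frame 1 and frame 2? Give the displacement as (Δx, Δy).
(2.8, 0.9)

The purple triangle was at (3.1, 0.8) in frame 1 and (5.9, 1.7) in frame 2.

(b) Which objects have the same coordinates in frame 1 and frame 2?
the purple star, the cyan hexagon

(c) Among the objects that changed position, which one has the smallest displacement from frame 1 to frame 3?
the red circle

(moved 3.3)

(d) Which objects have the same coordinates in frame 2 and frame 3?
the purple star, the cyan hexagon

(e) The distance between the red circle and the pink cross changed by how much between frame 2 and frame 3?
+2.4

Distance in frame 2: 2.1. Distance in frame 3: 4.5.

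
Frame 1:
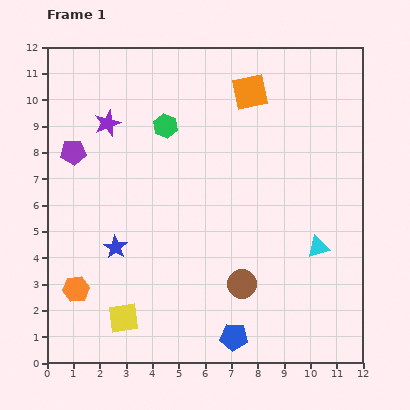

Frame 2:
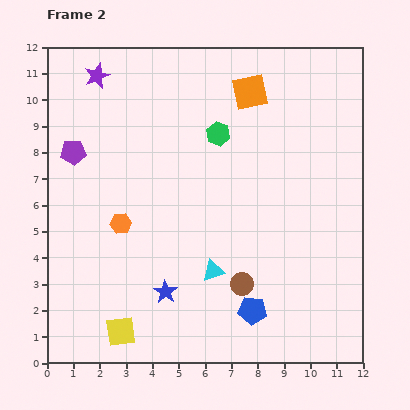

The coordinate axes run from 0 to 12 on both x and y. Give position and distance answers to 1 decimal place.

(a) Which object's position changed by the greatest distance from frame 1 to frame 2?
the cyan triangle

(moved 4.1; next 3.0)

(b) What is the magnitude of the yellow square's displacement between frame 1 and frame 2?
0.5

The yellow square moved from (2.9, 1.7) to (2.8, 1.2), a distance of √(0.1² + 0.5²) ≈ 0.5.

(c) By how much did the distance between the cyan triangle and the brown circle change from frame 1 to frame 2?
-2.0

Distance in frame 1: 3.2. Distance in frame 2: 1.2.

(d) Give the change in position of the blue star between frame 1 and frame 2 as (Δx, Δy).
(1.9, -1.7)

The blue star was at (2.6, 4.4) in frame 1 and (4.5, 2.7) in frame 2.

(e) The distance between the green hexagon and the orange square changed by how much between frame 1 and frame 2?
-1.5

Distance in frame 1: 3.5. Distance in frame 2: 2.0.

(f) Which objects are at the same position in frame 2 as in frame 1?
the brown circle, the purple pentagon, the orange square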